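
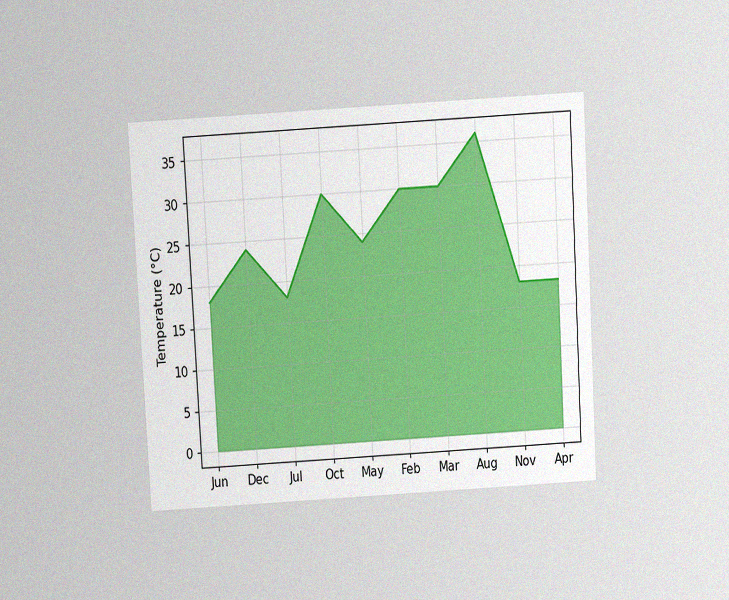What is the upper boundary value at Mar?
30°C

The chart is tilted about 3° counter-clockwise and viewed slightly from above, with some photo noise. At Mar the upper boundary is at 30°C.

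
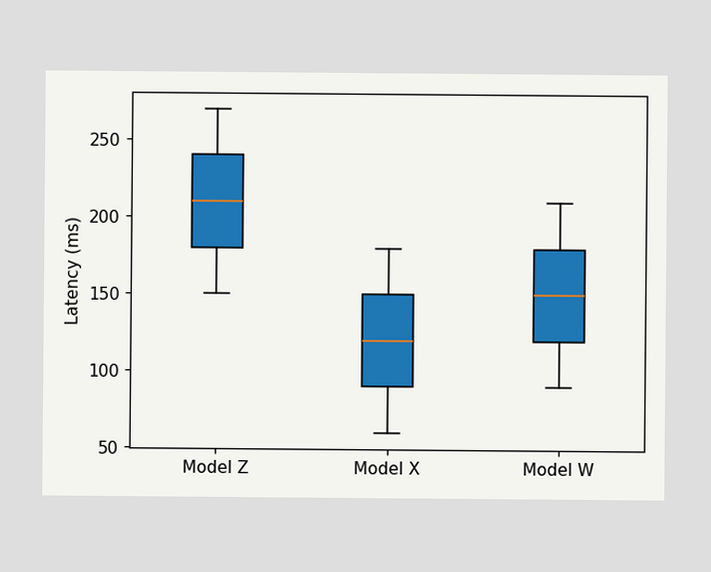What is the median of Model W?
150ms

The median line in the Model W box sits at 150ms.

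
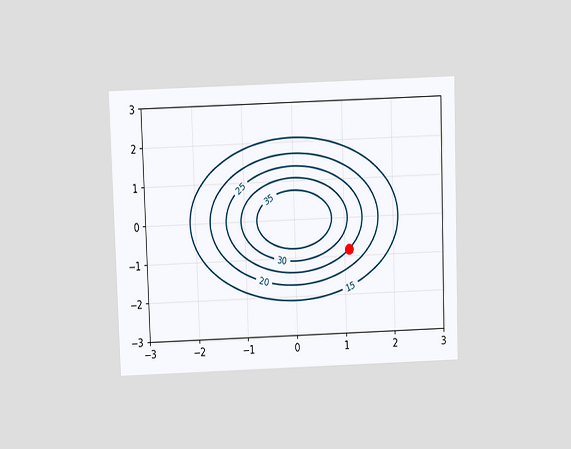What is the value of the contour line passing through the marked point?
The chart is viewed slightly from above. The marked point sits on the contour labelled 25.

25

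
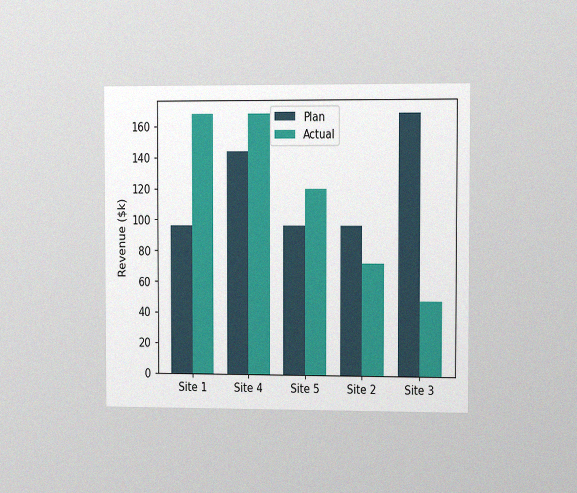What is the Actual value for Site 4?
The chart is viewed slightly from the right, with some photo noise. The Actual bar at Site 4 reaches $168k on the y-axis.

$168k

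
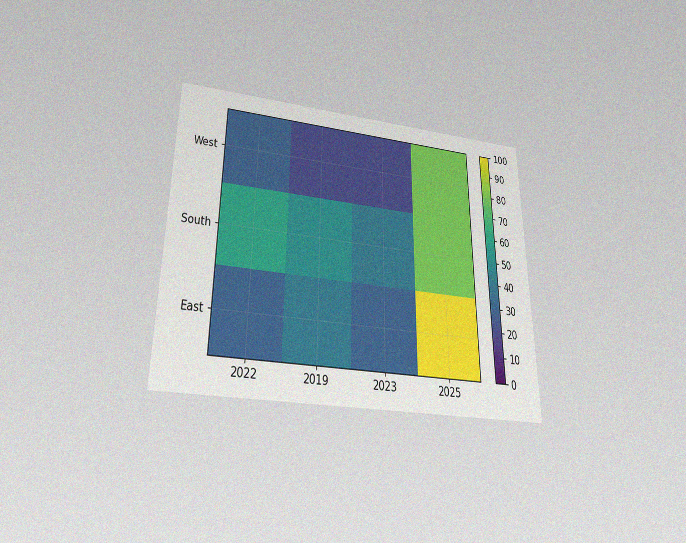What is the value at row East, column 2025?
The chart is viewed slightly from below, with some photo noise. Matching cell (East, 2025) against the colorbar gives 100.

100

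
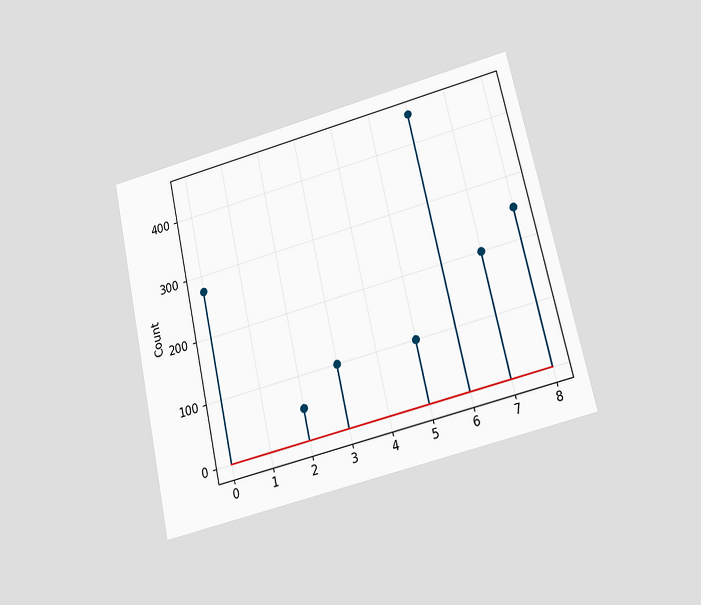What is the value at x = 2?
The chart is tilted about 13° counter-clockwise and viewed slightly from below. The stem at x=2 reaches 50.

50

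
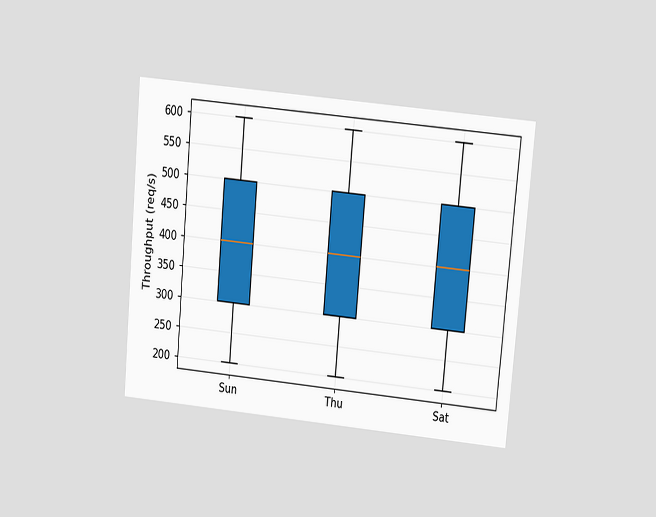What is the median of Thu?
The chart is tilted about 5° clockwise and viewed at a slight angle. The median line in the Thu box sits at 400req/s.

400req/s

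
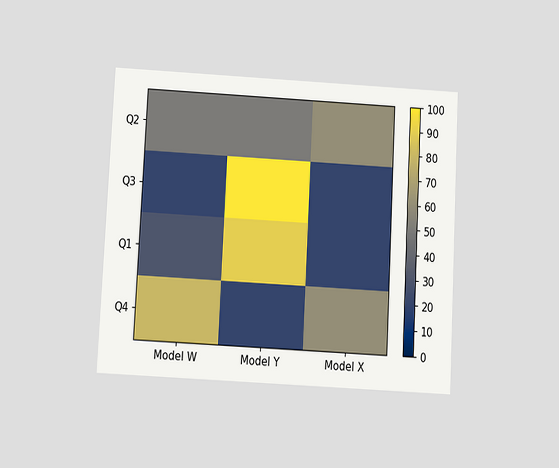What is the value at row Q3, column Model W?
The chart is tilted about 3° clockwise and viewed slightly from below. Matching cell (Q3, Model W) against the colorbar gives 20.

20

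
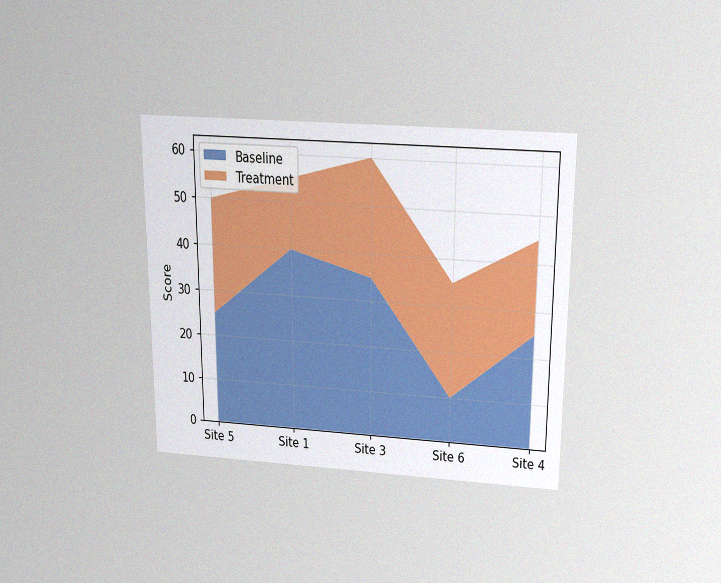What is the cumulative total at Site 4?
The chart is viewed slightly from above, with some photo noise. The stacked total at Site 4 reaches 45.

45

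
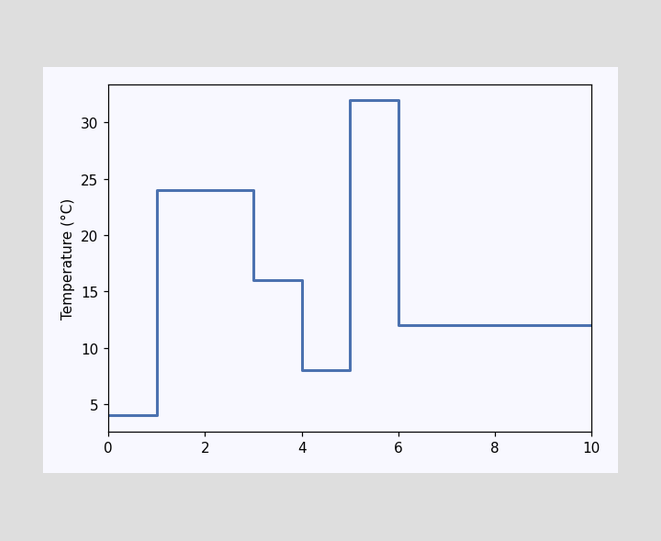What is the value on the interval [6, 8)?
12°C

On [6, 8) the step sits at 12°C.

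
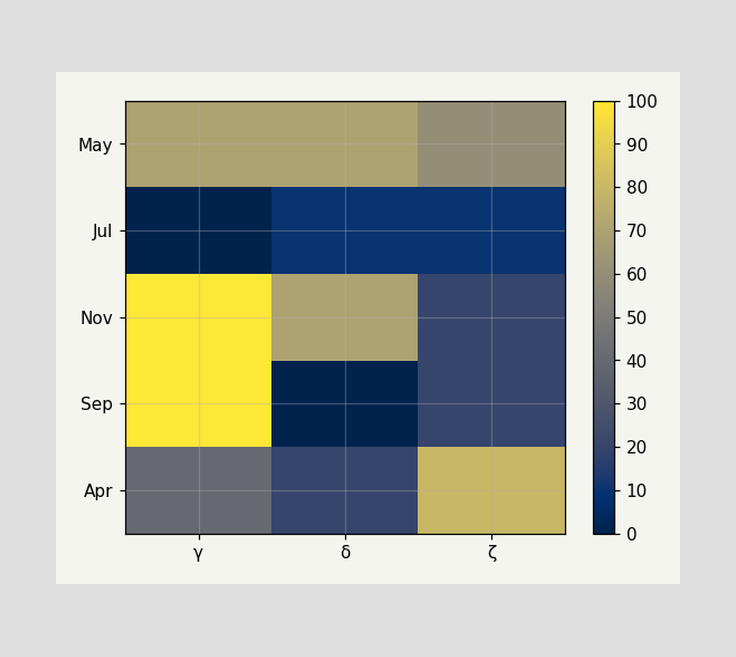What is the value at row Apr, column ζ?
80

Matching cell (Apr, ζ) against the colorbar gives 80.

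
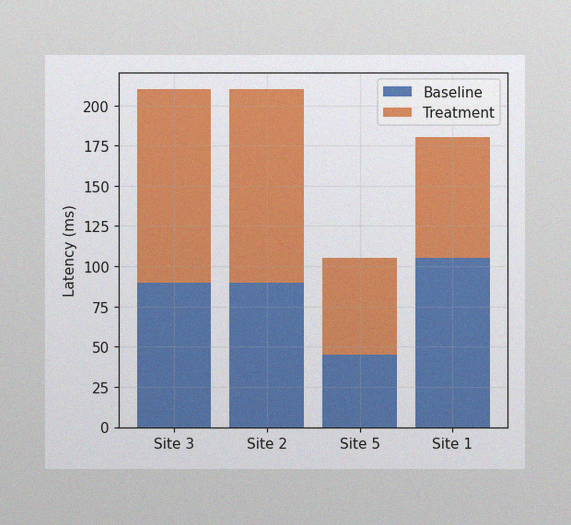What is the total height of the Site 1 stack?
The image has some photo noise and uneven lighting. The Site 1 stack's top reaches 180ms on the y-axis.

180ms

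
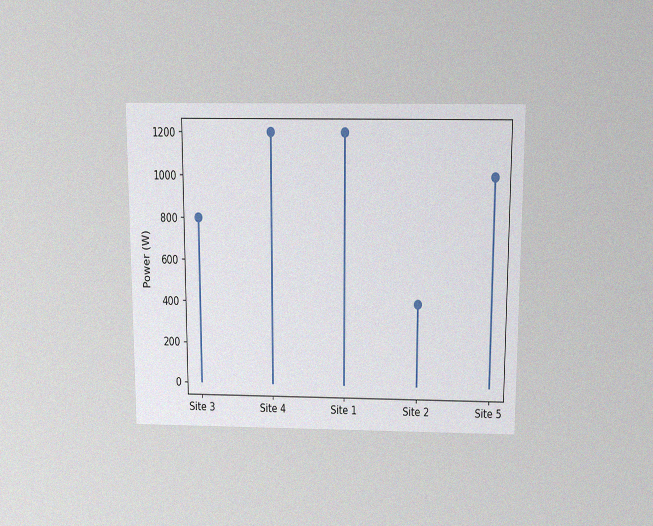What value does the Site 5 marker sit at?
1000W

The chart is viewed slightly from above, with some photo noise. The Site 5 marker sits at 1000W.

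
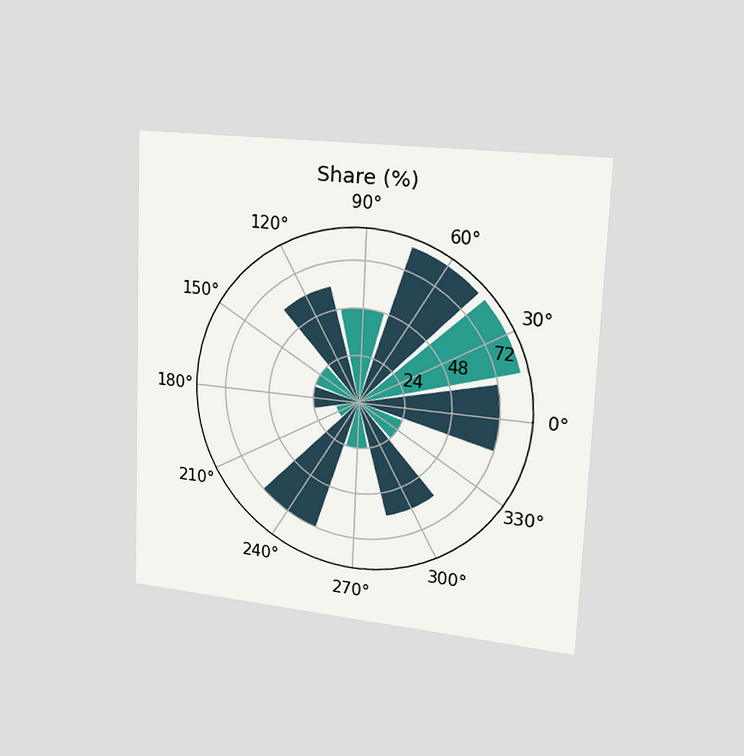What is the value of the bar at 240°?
72%

The chart is tilted about 2° clockwise and viewed slightly from the right. The bar at 240° reaches 72% on the radial axis.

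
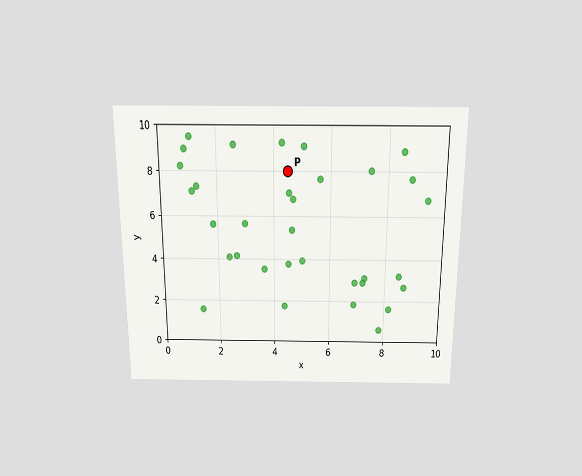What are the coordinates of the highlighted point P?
(4.5, 8)

The chart is viewed slightly from above. Following the gridlines from P to each axis, P sits at (4.5, 8).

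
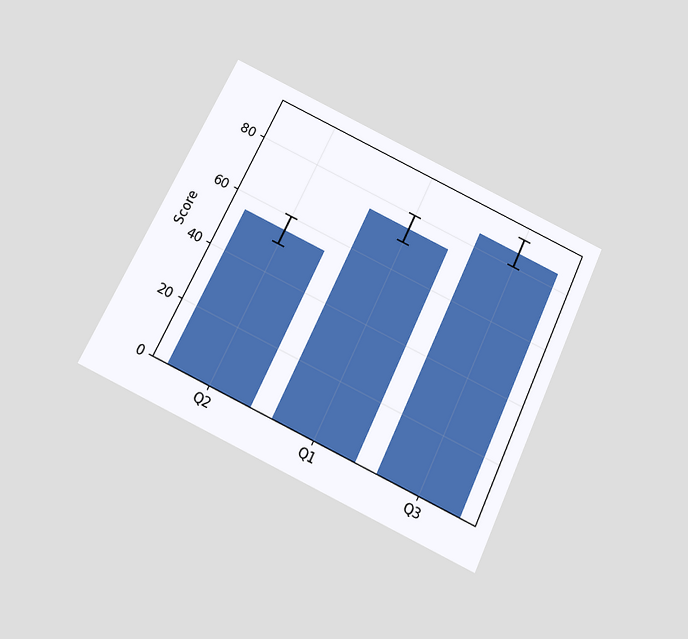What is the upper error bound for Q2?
60

The chart is tilted about 25° clockwise and viewed slightly from below. The Q2 bar's upper whisker reaches 60.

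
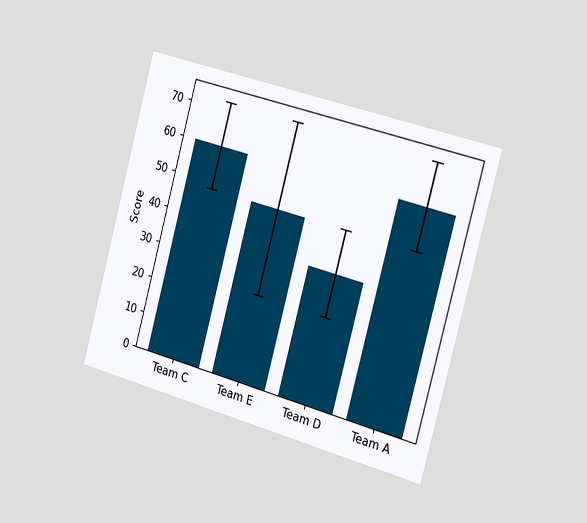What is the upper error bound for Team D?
The chart is tilted about 15° clockwise and viewed slightly from the right. The Team D bar's upper whisker reaches 48.

48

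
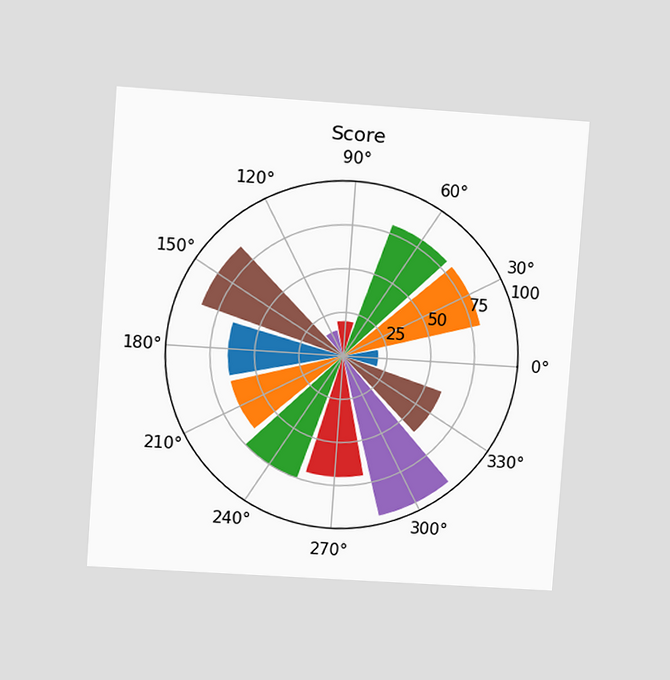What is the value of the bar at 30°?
The chart is tilted about 4° clockwise and viewed at a slight angle. The bar at 30° reaches 80 on the radial axis.

80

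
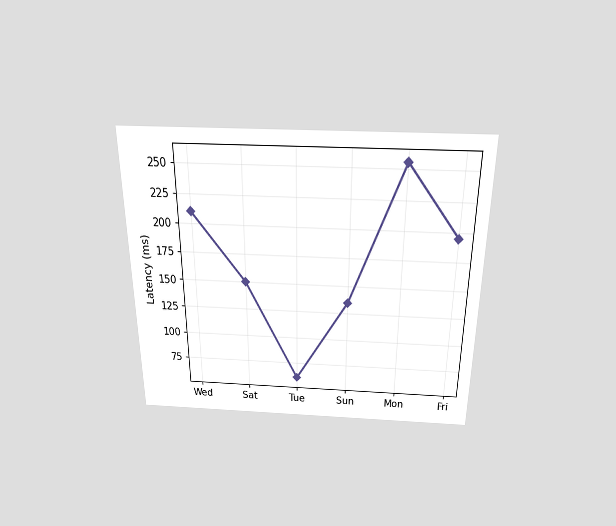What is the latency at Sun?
The chart is viewed slightly from above. At Sun, the line is at 135ms.

135ms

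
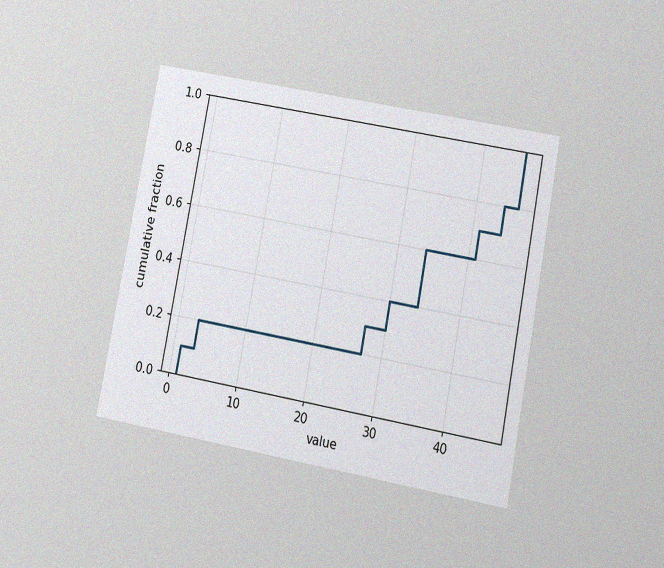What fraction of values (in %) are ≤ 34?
60%

The chart is tilted about 11° clockwise and viewed at a slight angle, with some photo noise. At x=34 the ECDF step is at 60%.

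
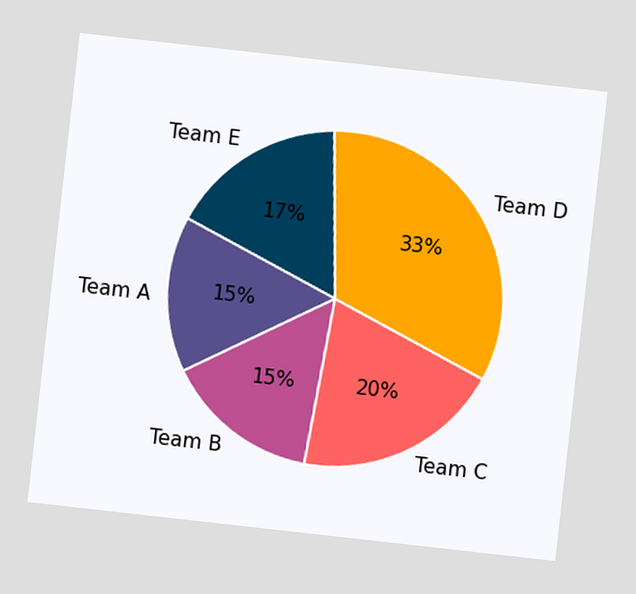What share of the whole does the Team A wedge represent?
The chart is tilted about 6° clockwise. The Team A slice takes up 15% of the pie.

15%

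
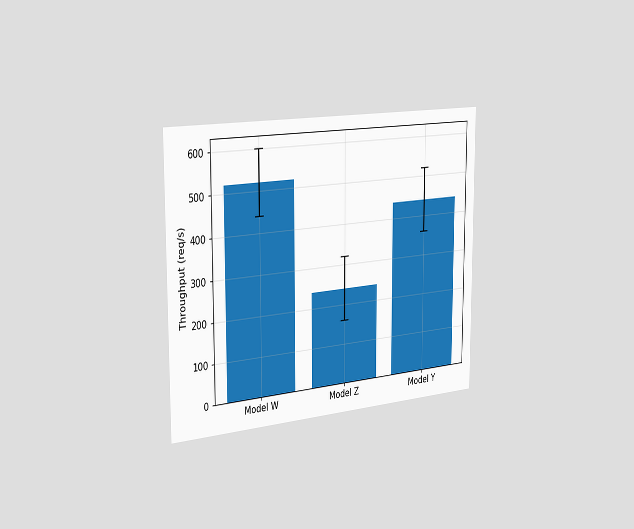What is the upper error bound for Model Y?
The chart is viewed slightly from the left. The Model Y bar's upper whisker reaches 520req/s.

520req/s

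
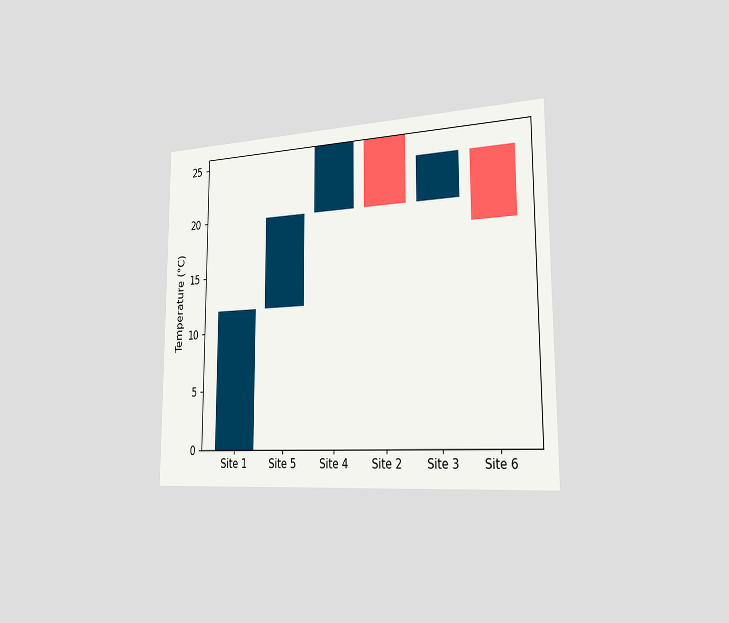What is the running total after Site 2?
The chart is viewed slightly from the right. After Site 2 the running total reaches 20°C.

20°C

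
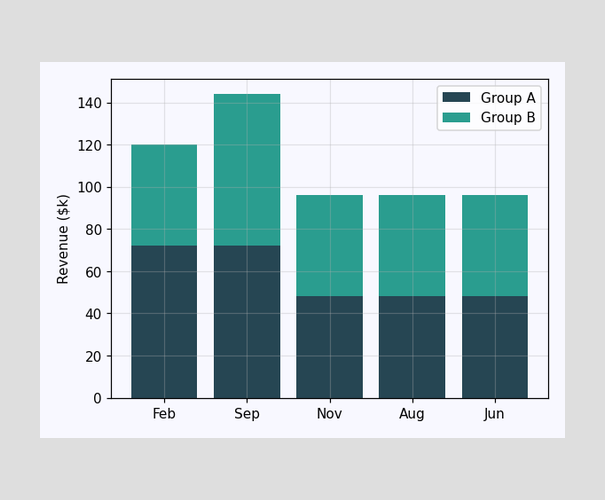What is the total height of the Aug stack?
$96k

The Aug stack's top reaches $96k on the y-axis.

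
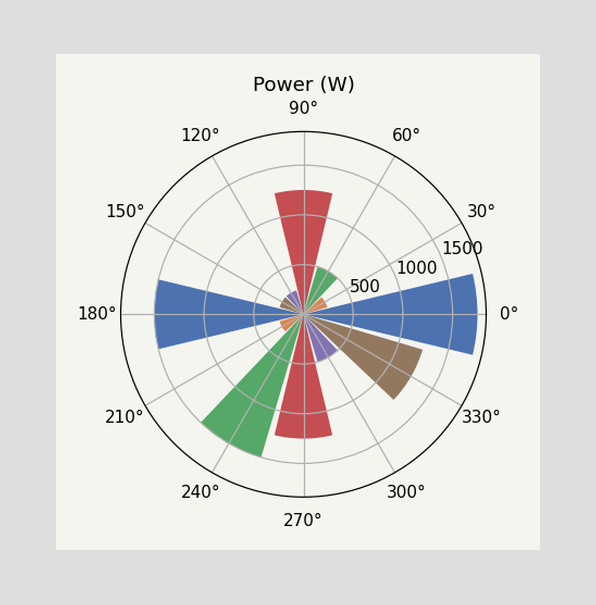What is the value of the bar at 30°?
250W

The bar at 30° reaches 250W on the radial axis.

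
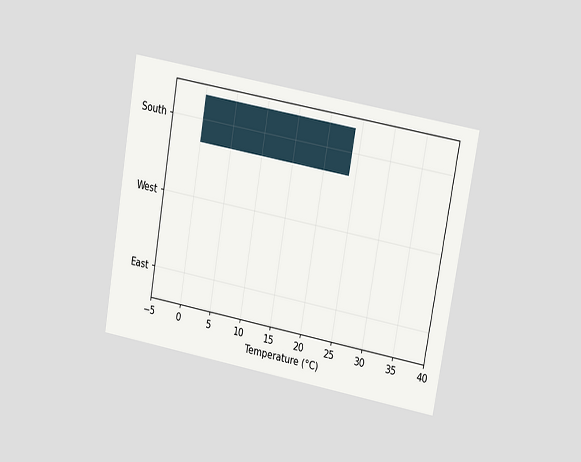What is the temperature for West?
0°C

The chart is tilted about 10° clockwise and viewed at a slight angle. Reading along the chart's x-axis, the West bar reaches 0°C.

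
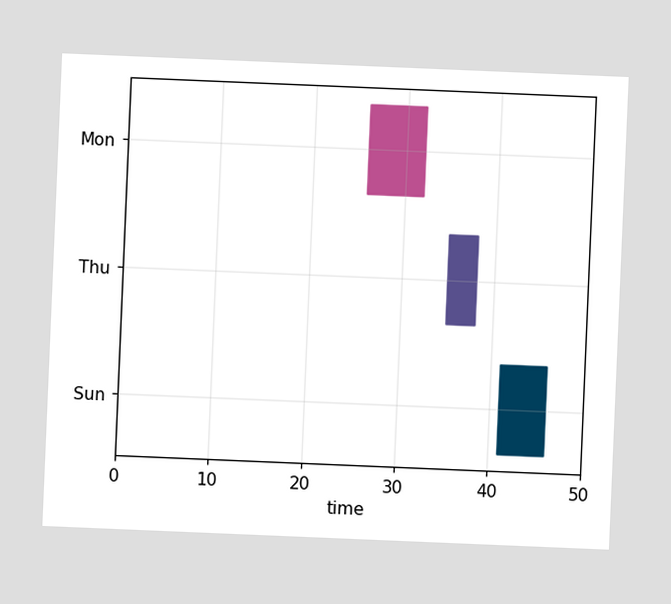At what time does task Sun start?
41

The chart is tilted about 2° clockwise. The Sun bar begins at t=41.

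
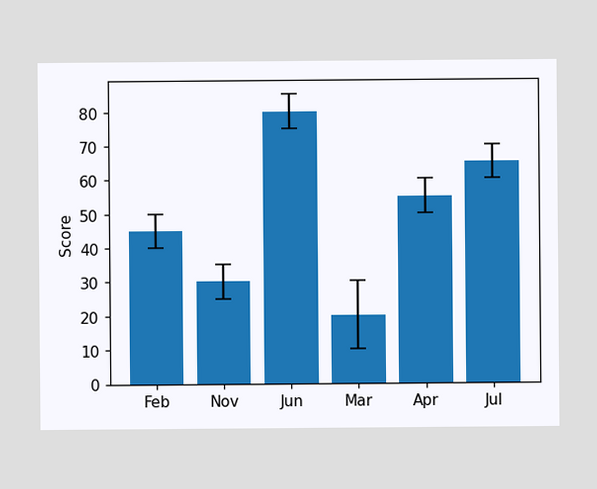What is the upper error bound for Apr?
The Apr bar's upper whisker reaches 60.

60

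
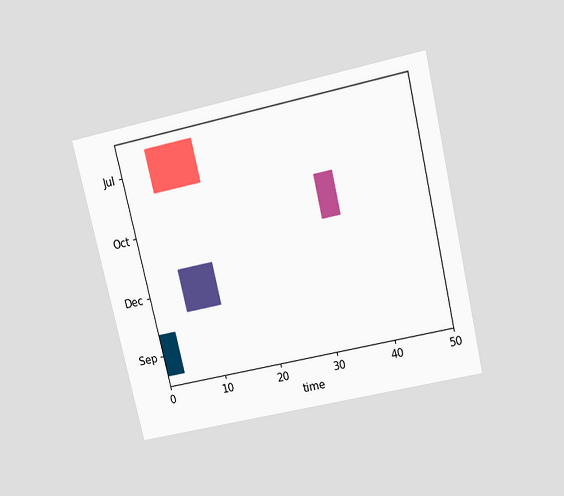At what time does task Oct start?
The chart is tilted about 13° counter-clockwise and viewed slightly from above. The Oct bar begins at t=32.

32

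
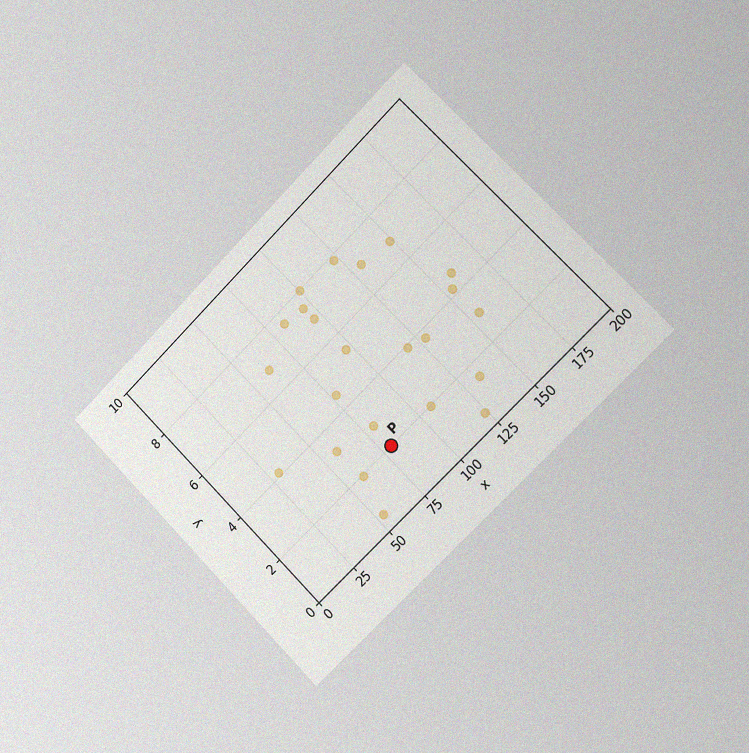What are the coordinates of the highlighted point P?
(80, 2)

The chart is tilted about 45° counter-clockwise and viewed slightly from the right, with some photo noise. Following the gridlines from P to each axis, P sits at (80, 2).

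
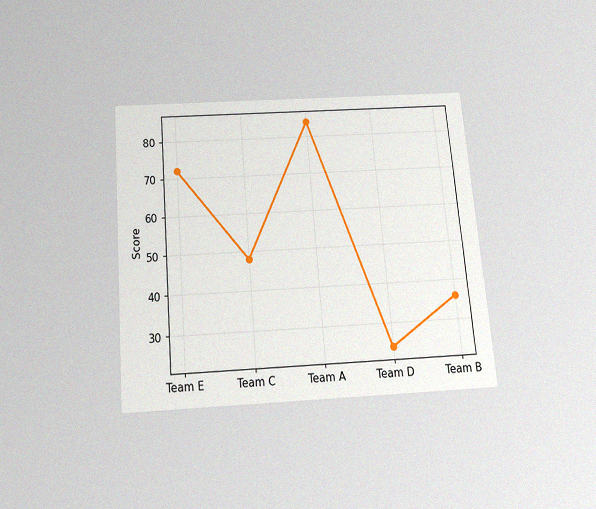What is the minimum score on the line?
The chart is tilted about 5° counter-clockwise and viewed slightly from below, with some photo noise. The lowest point is at Team D, and reading across to the y-axis gives 24.

24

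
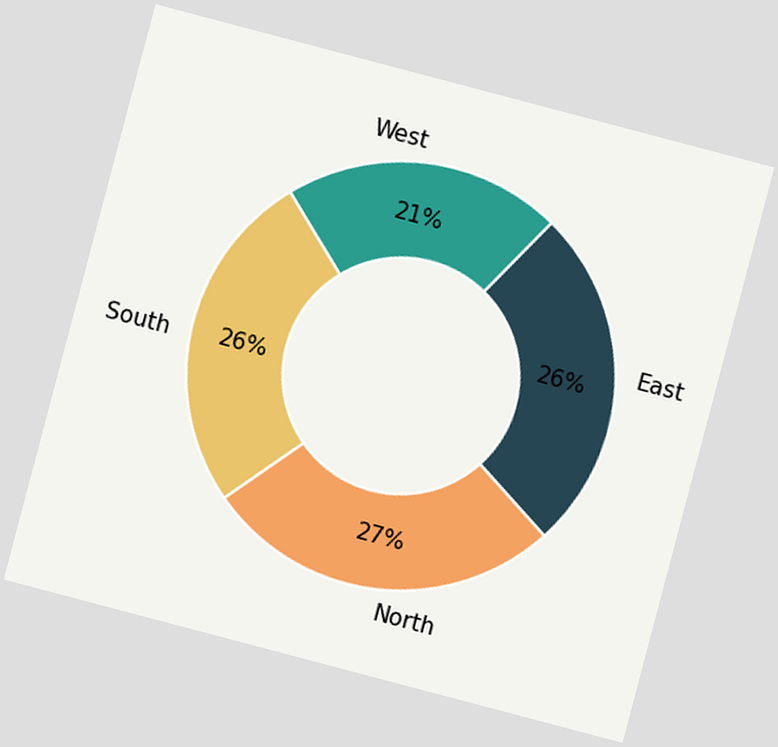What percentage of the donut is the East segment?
The chart is tilted about 15° clockwise. The East segment takes up 26% of the ring.

26%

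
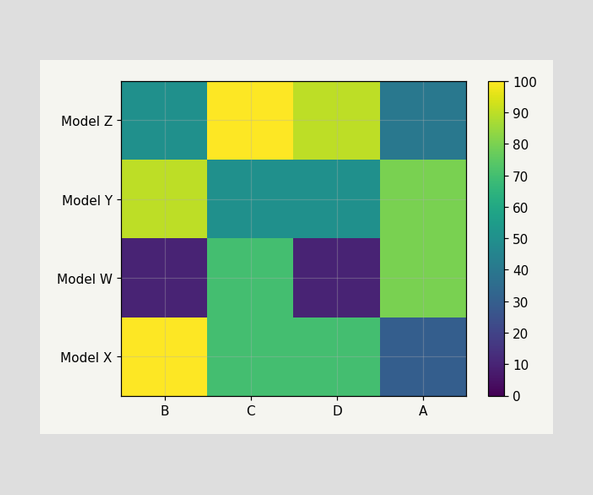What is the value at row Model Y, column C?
Matching cell (Model Y, C) against the colorbar gives 50.

50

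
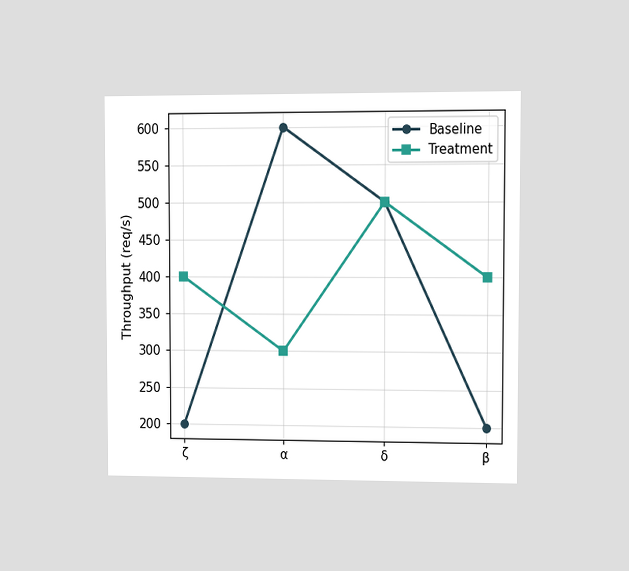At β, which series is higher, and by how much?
Treatment, by 200req/s

The chart is viewed at a slight angle. At β, Treatment sits above the other line by 200req/s.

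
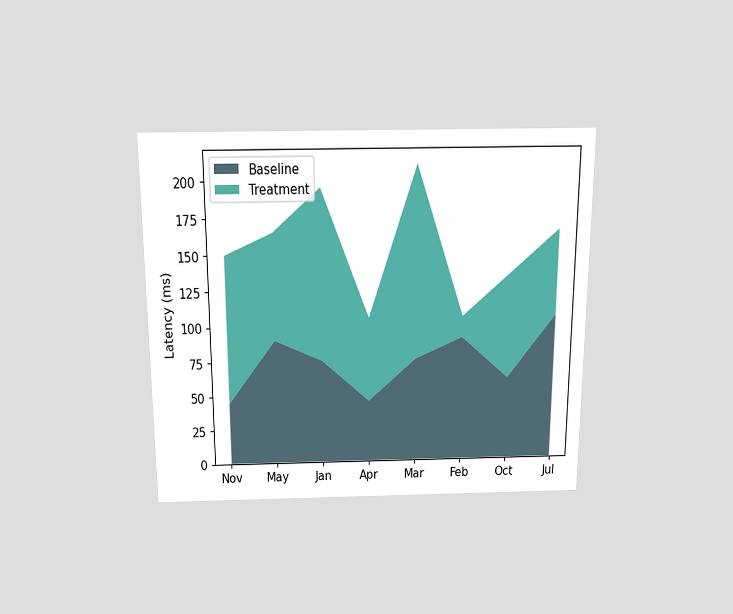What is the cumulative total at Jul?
165ms

The chart is viewed slightly from above. The stacked total at Jul reaches 165ms.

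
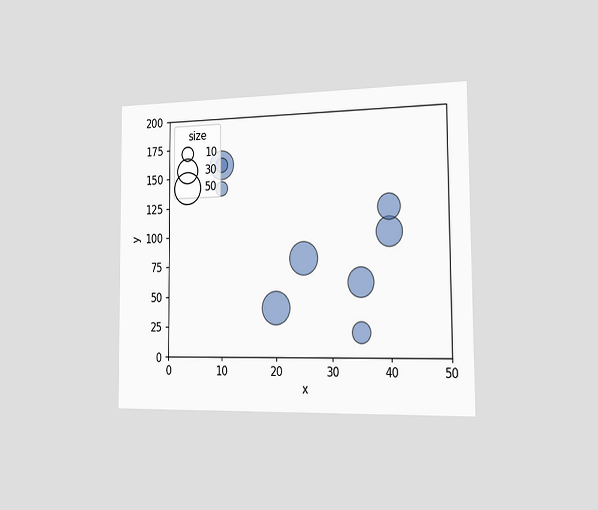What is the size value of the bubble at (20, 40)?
The chart is viewed slightly from the right. Matching the bubble at (20, 40) against the size legend gives 50.

50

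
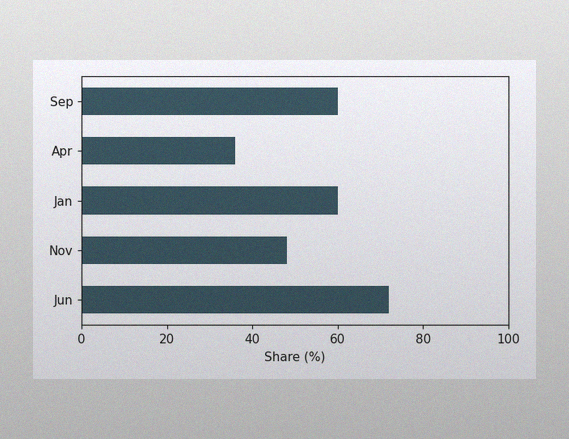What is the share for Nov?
The image has some photo noise and uneven lighting. Reading along the chart's x-axis, the Nov bar reaches 48%.

48%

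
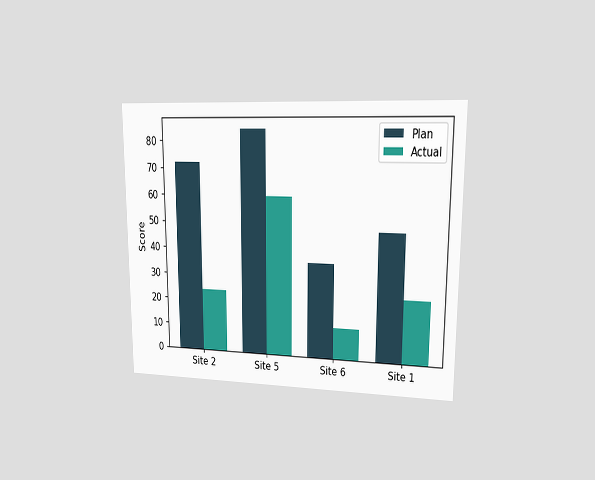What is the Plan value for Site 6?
The chart is viewed at a slight angle. The Plan bar at Site 6 reaches 36 on the y-axis.

36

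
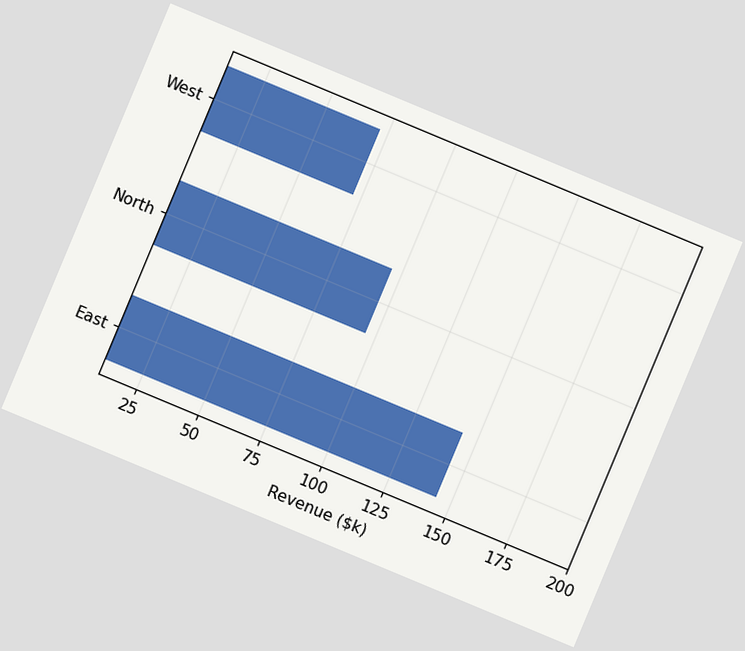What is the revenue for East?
$144k

The chart is tilted about 23° clockwise. Reading along the chart's x-axis, the East bar reaches $144k.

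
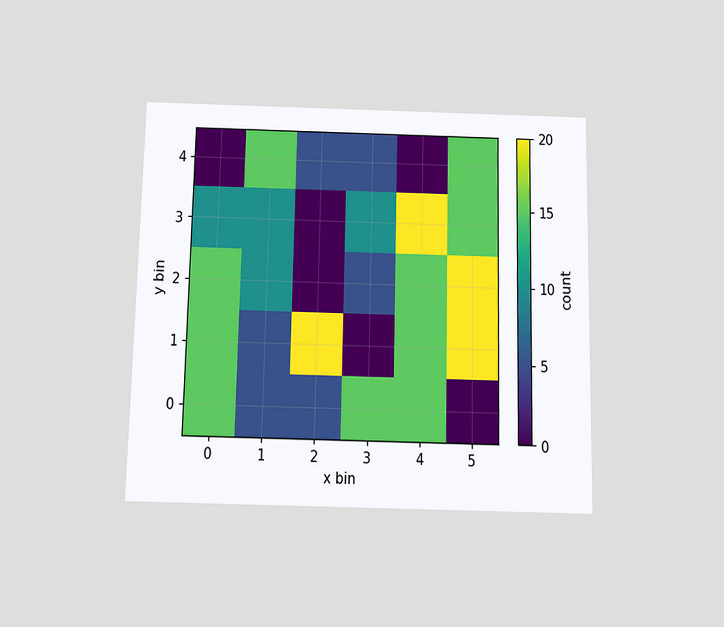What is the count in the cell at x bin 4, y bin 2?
The chart is viewed slightly from below. Matching the cell (4, 2) against the colorbar gives 15.

15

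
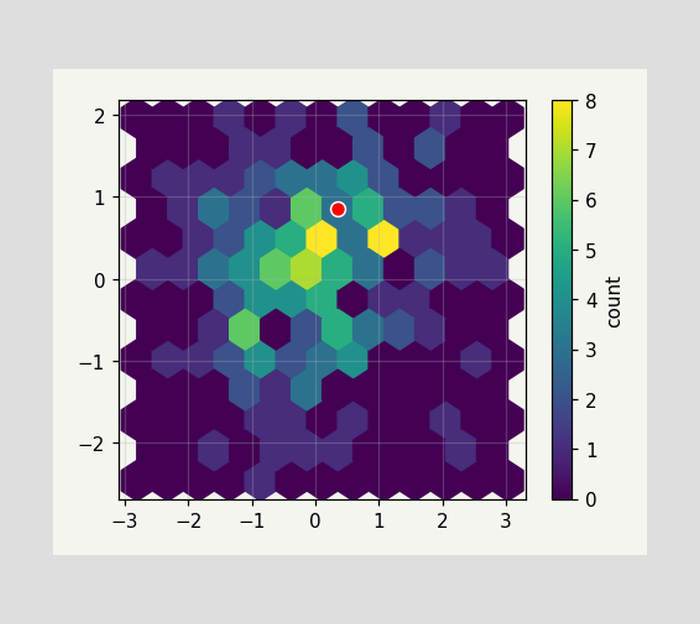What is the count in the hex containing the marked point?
3

The marked hex reads 3 on the colorbar.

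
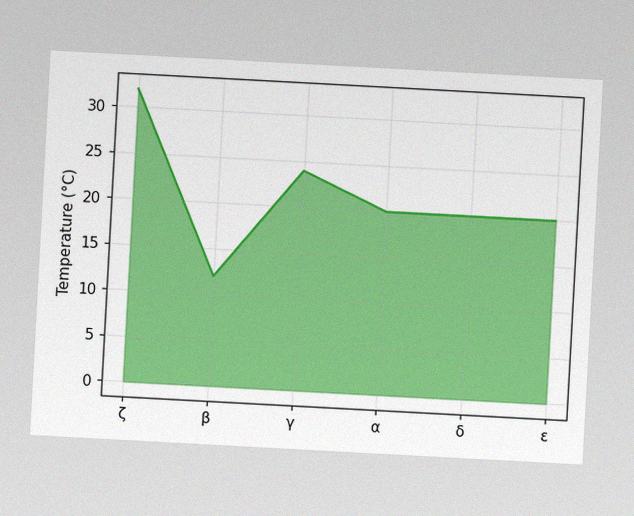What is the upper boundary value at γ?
The chart is tilted about 3° clockwise, with some photo noise. At γ the upper boundary is at 24°C.

24°C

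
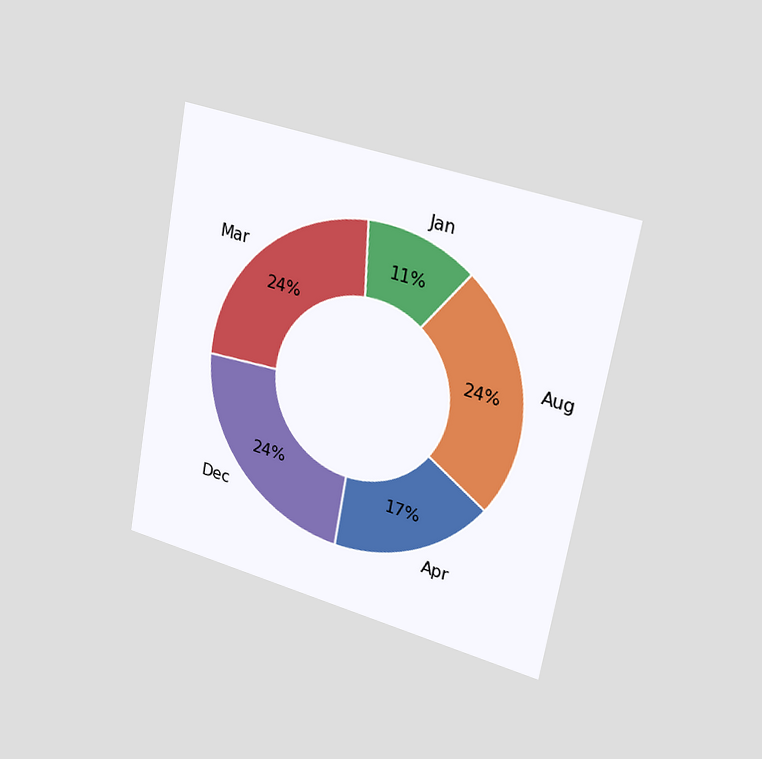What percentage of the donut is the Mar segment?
The chart is tilted about 10° clockwise and viewed slightly from the right. The Mar segment takes up 24% of the ring.

24%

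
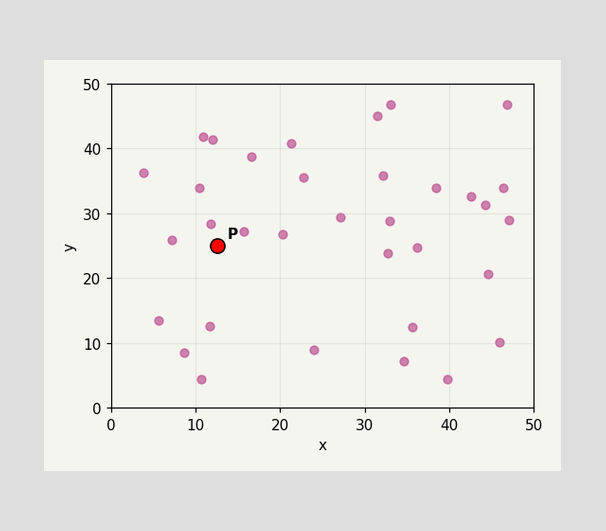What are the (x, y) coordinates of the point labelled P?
Following the gridlines from P to each axis, P sits at (12.5, 25).

(12.5, 25)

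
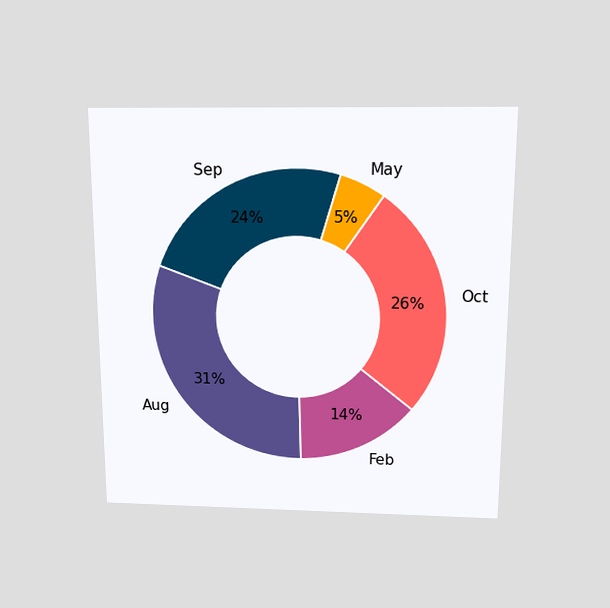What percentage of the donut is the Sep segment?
24%

The chart is viewed slightly from above. The Sep segment takes up 24% of the ring.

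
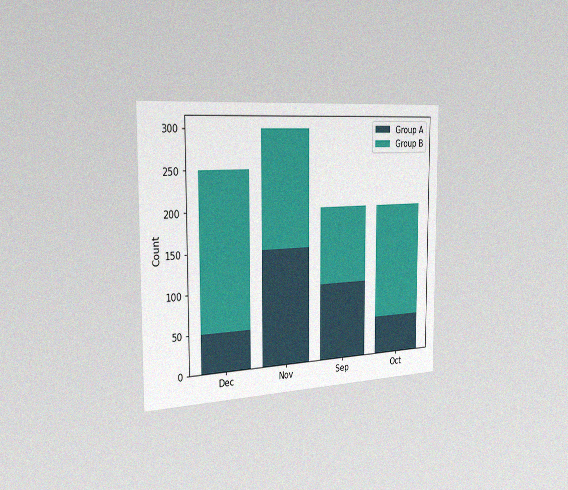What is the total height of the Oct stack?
200

The chart is viewed slightly from the left, with some photo noise. The Oct stack's top reaches 200 on the y-axis.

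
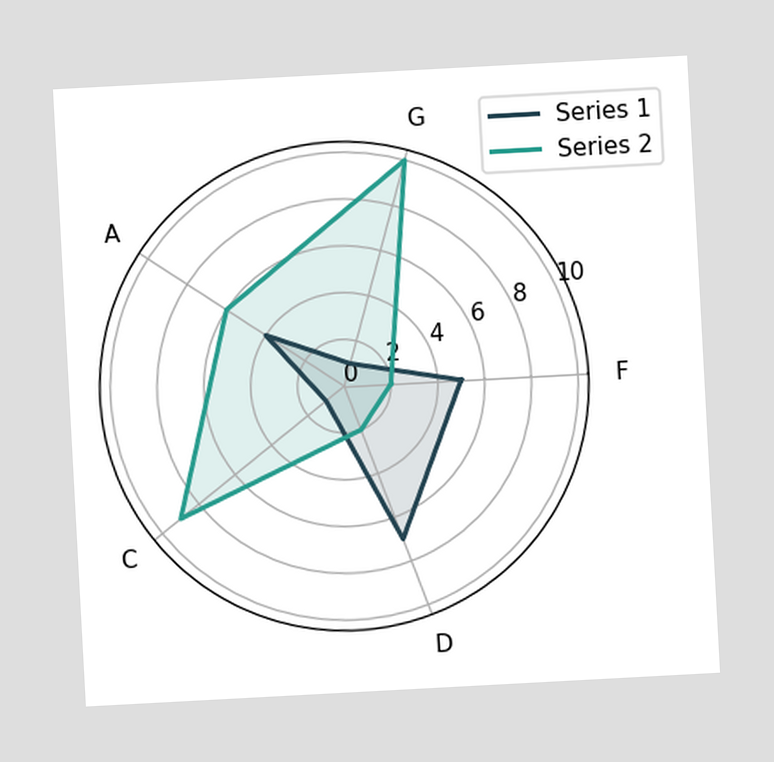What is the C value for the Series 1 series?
1

The chart is tilted about 3° counter-clockwise. On the C axis, Series 1 reaches 1.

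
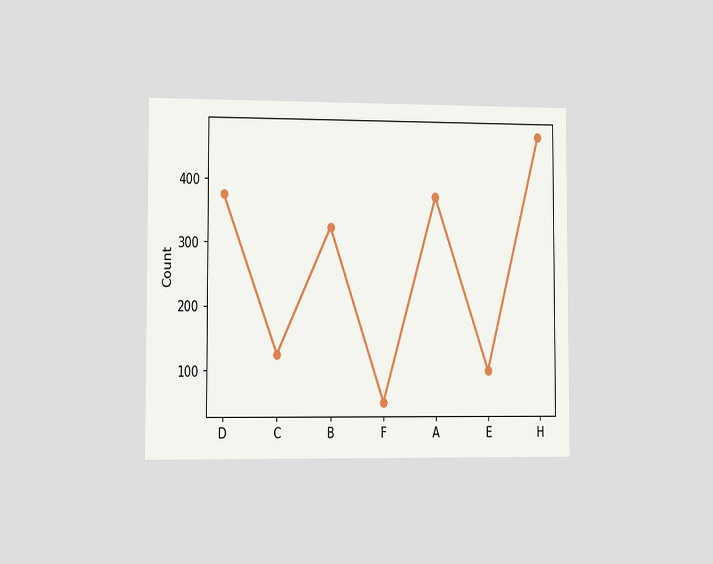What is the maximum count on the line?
The chart is viewed slightly from the left. The highest point is at H, and reading across to the y-axis gives 475.

475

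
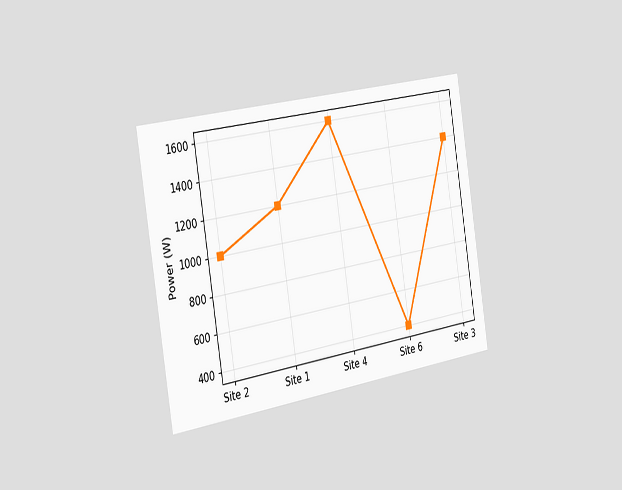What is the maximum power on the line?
The chart is tilted about 9° counter-clockwise and viewed slightly from the left. The highest point is at Site 4, and reading across to the y-axis gives 1600W.

1600W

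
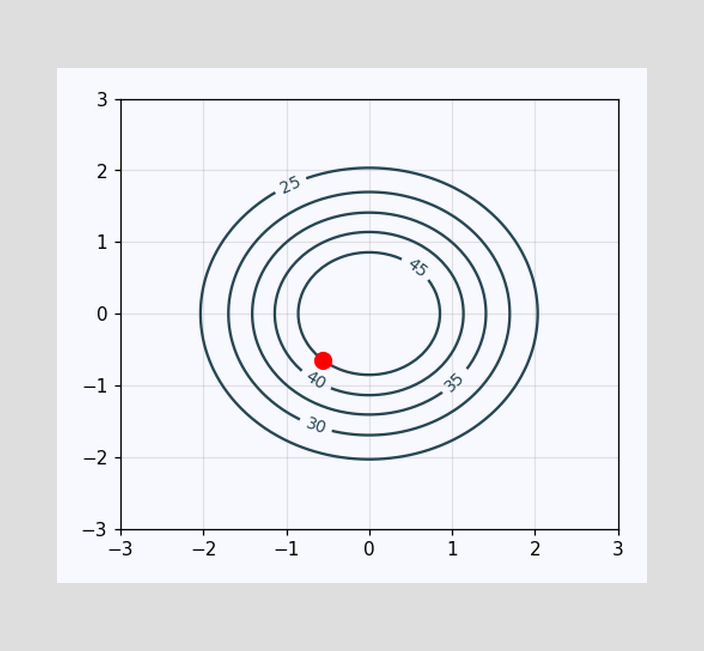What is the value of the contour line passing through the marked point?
The marked point sits on the contour labelled 45.

45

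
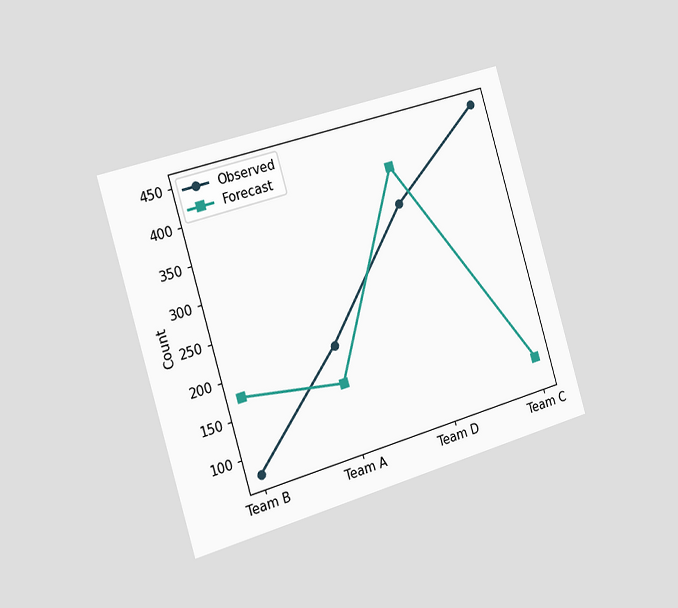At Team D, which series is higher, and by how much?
The chart is tilted about 16° counter-clockwise and viewed slightly from the left. At Team D, Forecast sits above the other line by 50.

Forecast, by 50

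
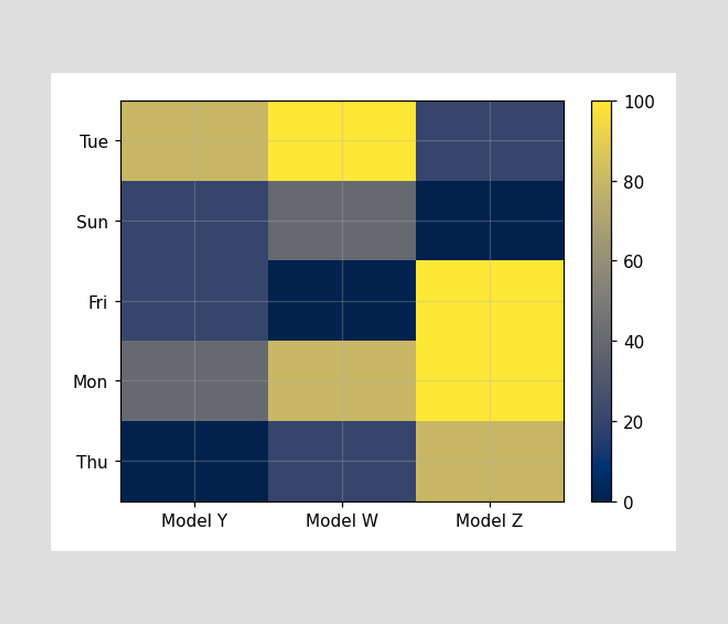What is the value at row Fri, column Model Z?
100

Matching cell (Fri, Model Z) against the colorbar gives 100.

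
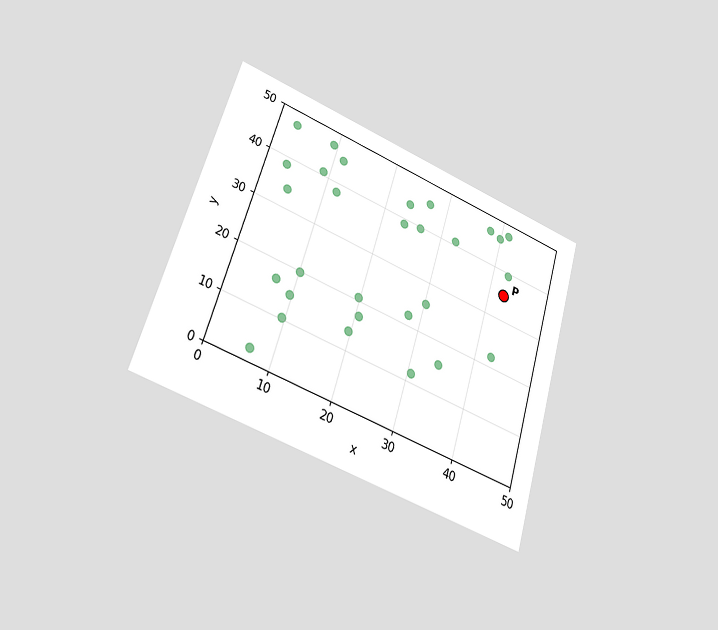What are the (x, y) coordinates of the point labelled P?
The chart is tilted about 17° clockwise and viewed at a slight angle. Following the gridlines from P to each axis, P sits at (42.5, 35).

(42.5, 35)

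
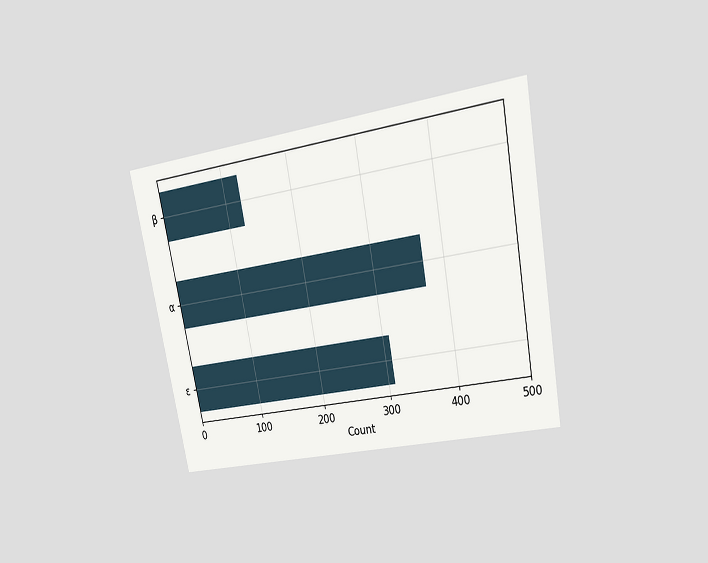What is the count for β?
124

The chart is tilted about 11° counter-clockwise and viewed at a slight angle. Reading along the chart's x-axis, the β bar reaches 124.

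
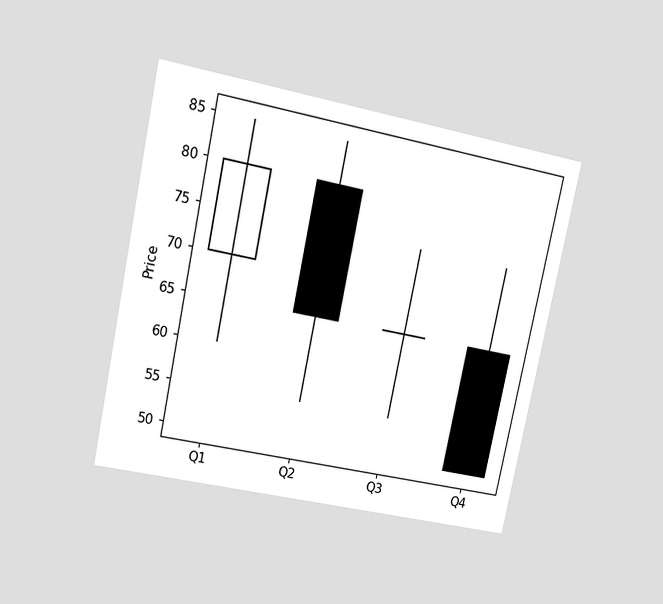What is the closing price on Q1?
The chart is tilted about 12° clockwise and viewed at a slight angle. The Q1 candle closes at 80.

80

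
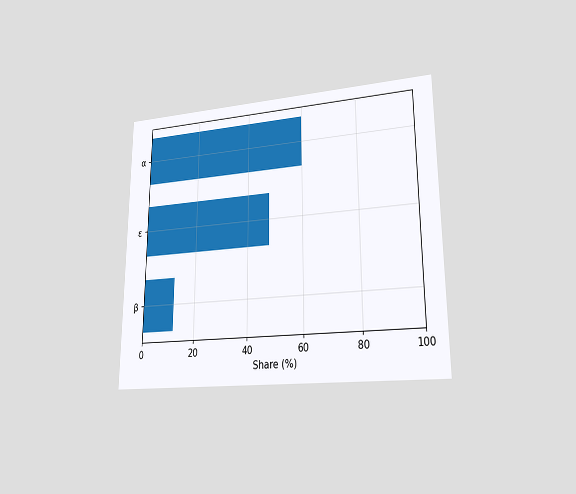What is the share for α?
The chart is viewed at a slight angle. Reading along the chart's x-axis, the α bar reaches 60%.

60%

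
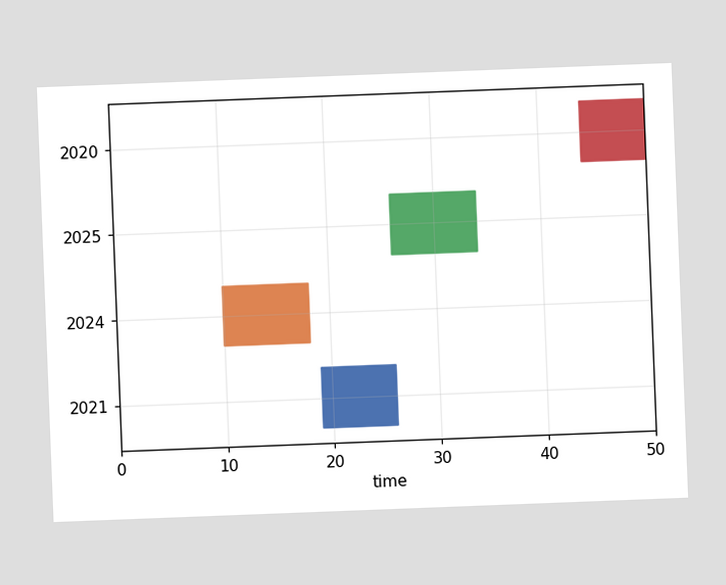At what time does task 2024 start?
The chart is tilted about 2° counter-clockwise. The 2024 bar begins at t=10.

10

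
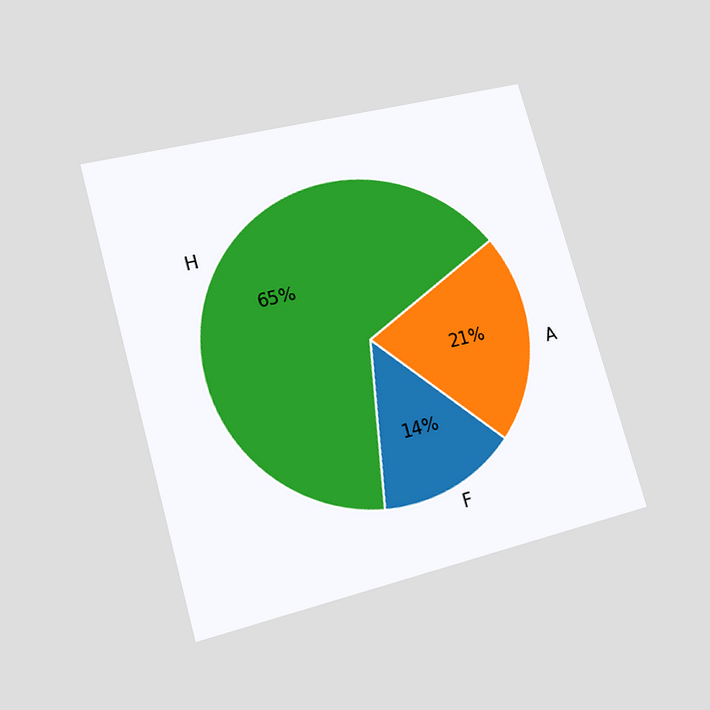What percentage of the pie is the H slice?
65%

The chart is tilted about 16° counter-clockwise and viewed at a slight angle. The H slice takes up 65% of the pie.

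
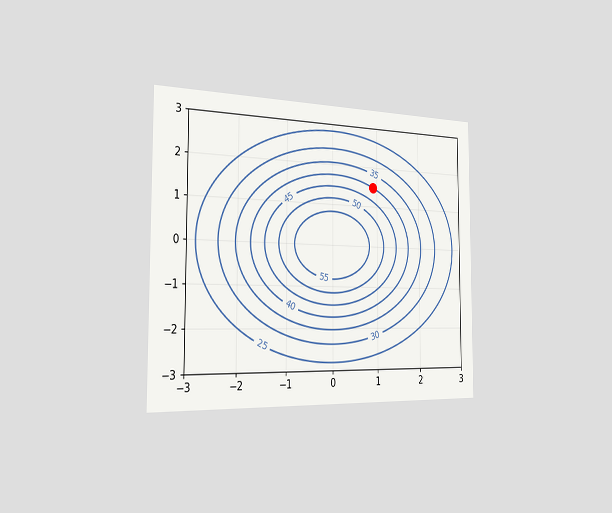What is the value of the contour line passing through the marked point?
40

The chart is viewed slightly from the left. The marked point sits on the contour labelled 40.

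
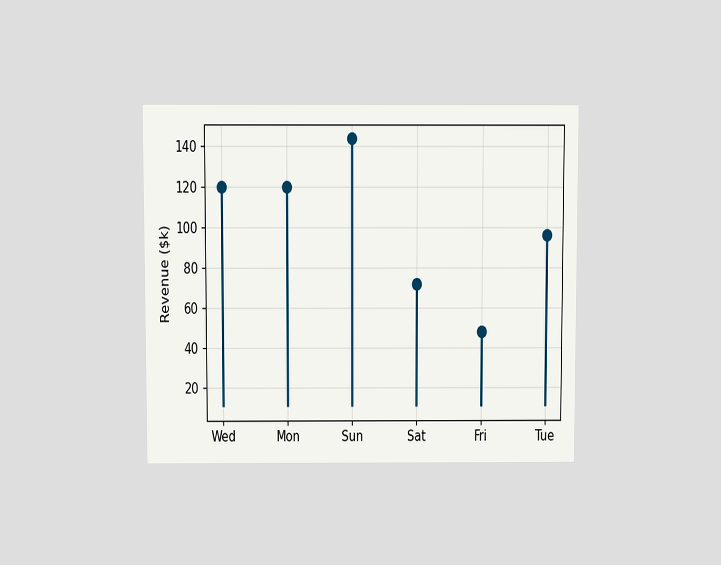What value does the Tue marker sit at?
$96k

The chart is viewed slightly from above. The Tue marker sits at $96k.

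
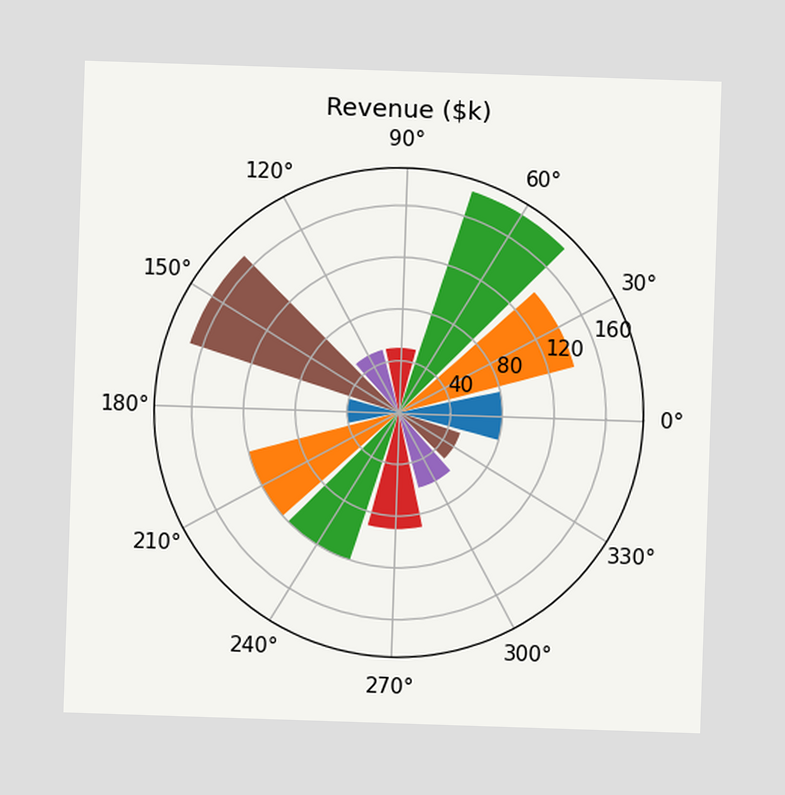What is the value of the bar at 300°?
The bar at 300° reaches $60k on the radial axis.

$60k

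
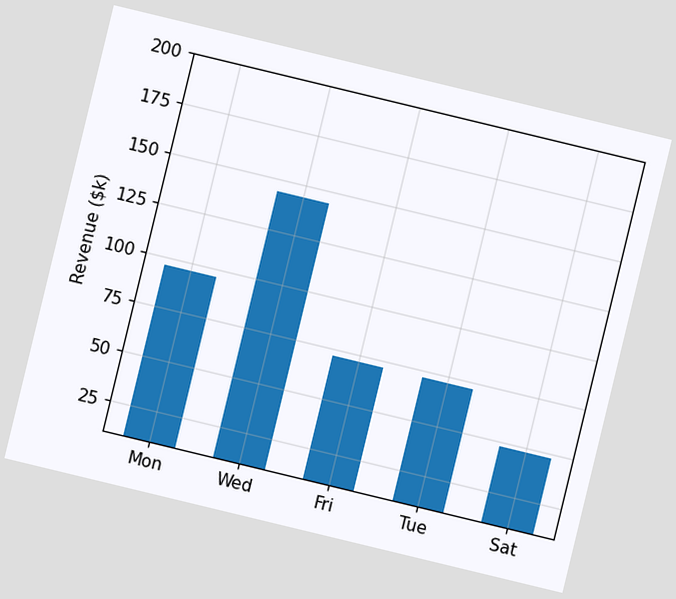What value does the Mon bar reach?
$96k

The chart is tilted about 14° clockwise. Reading along the chart's y-axis, the Mon bar reaches $96k.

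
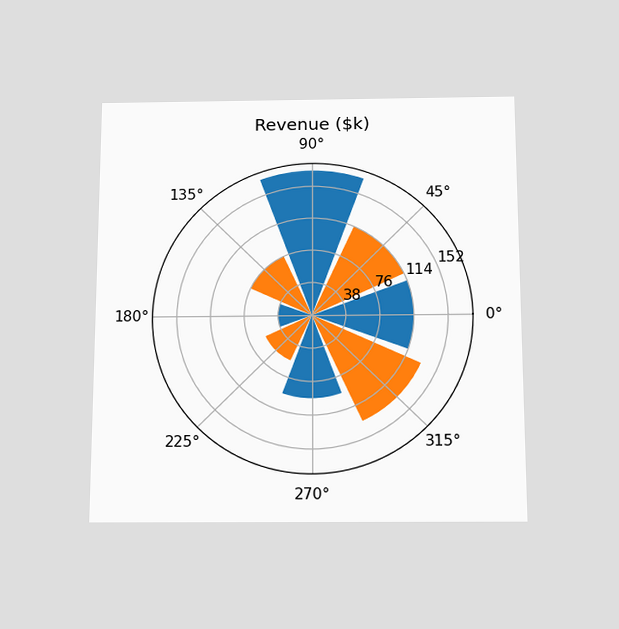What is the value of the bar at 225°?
$57k

The chart is viewed slightly from below. The bar at 225° reaches $57k on the radial axis.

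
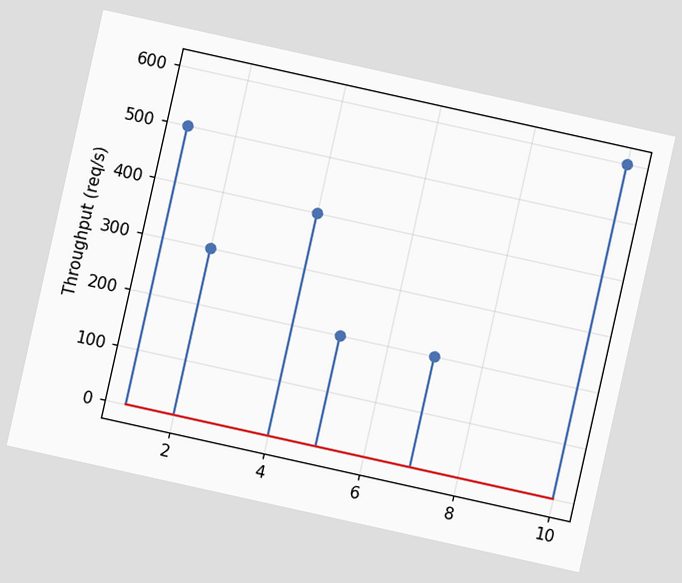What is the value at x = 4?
400req/s

The chart is tilted about 13° clockwise. The stem at x=4 reaches 400req/s.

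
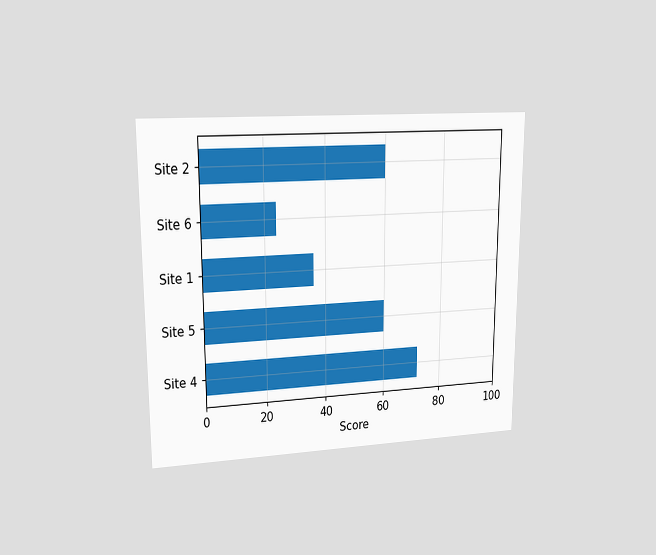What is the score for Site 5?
60

The chart is viewed at a slight angle. Reading along the chart's x-axis, the Site 5 bar reaches 60.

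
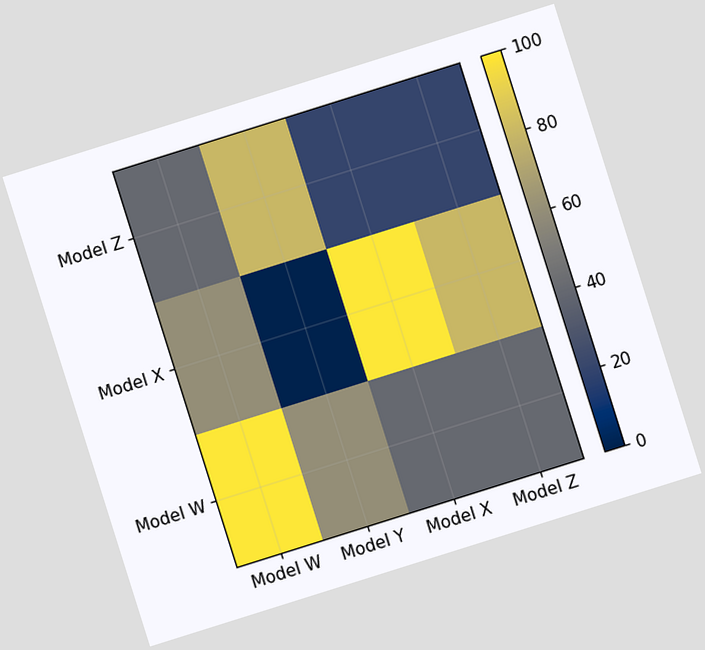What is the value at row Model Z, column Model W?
The chart is tilted about 17° counter-clockwise. Matching cell (Model Z, Model W) against the colorbar gives 40.

40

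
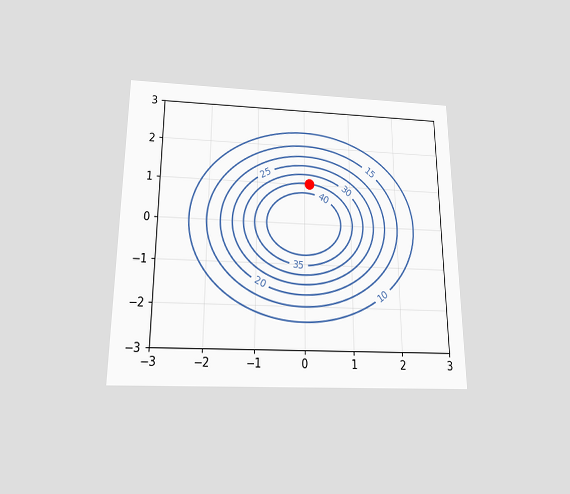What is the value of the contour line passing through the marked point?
The chart is viewed slightly from below. The marked point sits on the contour labelled 35.

35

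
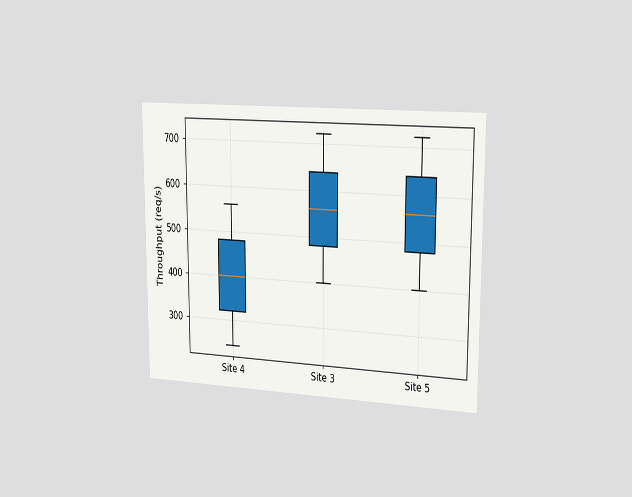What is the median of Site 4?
The chart is viewed slightly from the right. The median line in the Site 4 box sits at 400req/s.

400req/s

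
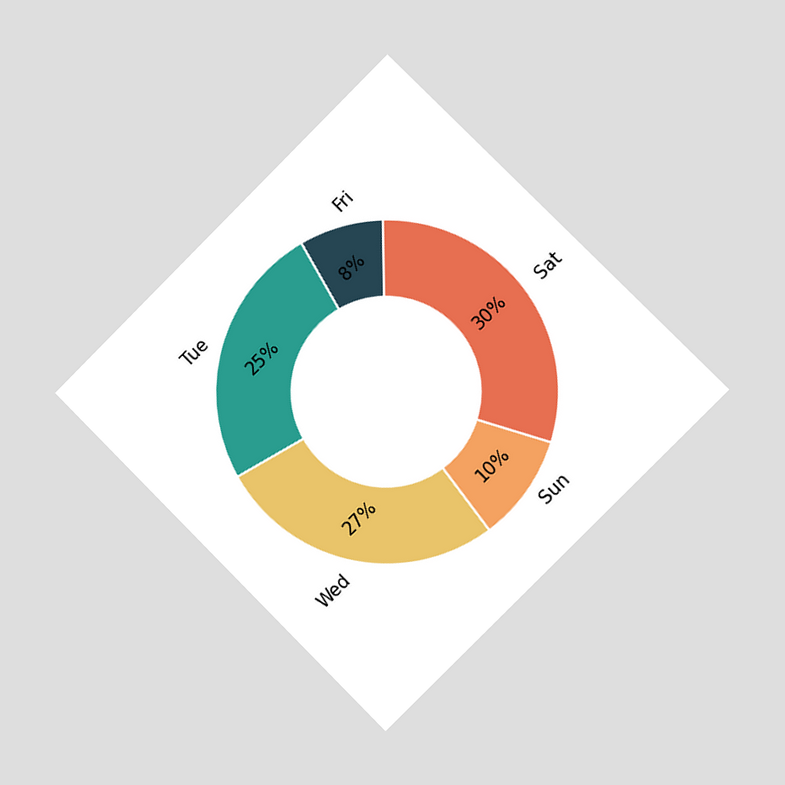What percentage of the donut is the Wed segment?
27%

The chart is tilted about 45° counter-clockwise and viewed slightly from the right. The Wed segment takes up 27% of the ring.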